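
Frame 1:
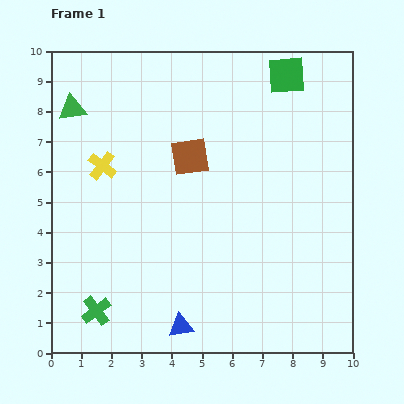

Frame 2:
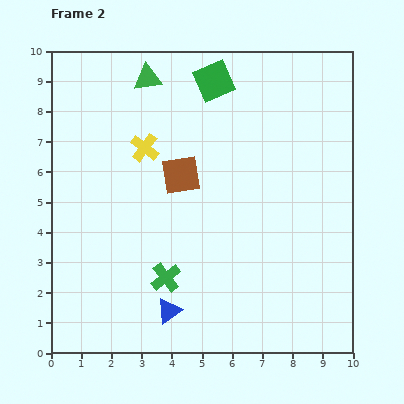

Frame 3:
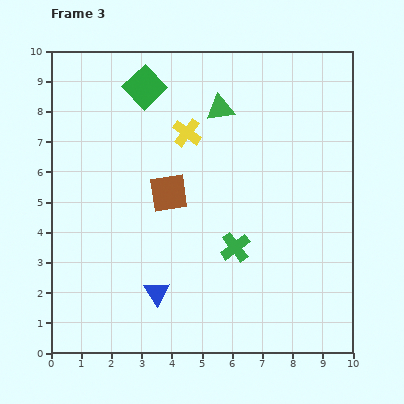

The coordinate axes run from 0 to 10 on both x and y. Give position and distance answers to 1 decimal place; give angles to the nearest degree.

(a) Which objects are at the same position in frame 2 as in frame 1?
none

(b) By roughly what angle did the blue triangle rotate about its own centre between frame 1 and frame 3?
52° counter-clockwise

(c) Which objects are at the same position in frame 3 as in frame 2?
none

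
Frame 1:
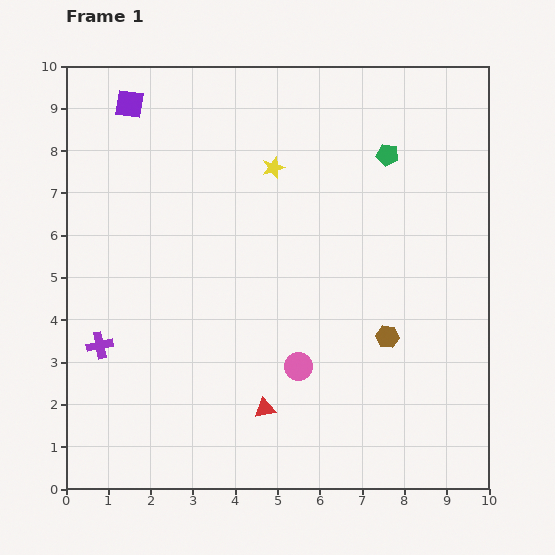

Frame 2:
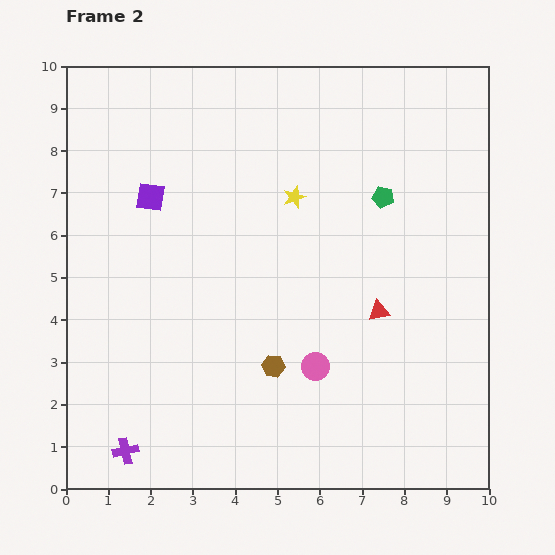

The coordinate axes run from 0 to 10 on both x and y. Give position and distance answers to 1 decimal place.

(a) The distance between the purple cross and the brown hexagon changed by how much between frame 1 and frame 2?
-2.8

Distance in frame 1: 6.8. Distance in frame 2: 4.0.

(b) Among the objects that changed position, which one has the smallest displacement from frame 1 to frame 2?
the pink circle

(moved 0.4)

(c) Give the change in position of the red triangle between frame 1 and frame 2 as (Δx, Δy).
(2.7, 2.3)

The red triangle was at (4.7, 1.9) in frame 1 and (7.4, 4.2) in frame 2.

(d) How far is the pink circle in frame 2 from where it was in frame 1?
0.4

The pink circle moved from (5.5, 2.9) to (5.9, 2.9), a distance of √(0.4² + 0.0²) ≈ 0.4.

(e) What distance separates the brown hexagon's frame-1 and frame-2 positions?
2.8

The brown hexagon moved from (7.6, 3.6) to (4.9, 2.9), a distance of √(2.7² + 0.7²) ≈ 2.8.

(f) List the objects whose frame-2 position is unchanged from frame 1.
none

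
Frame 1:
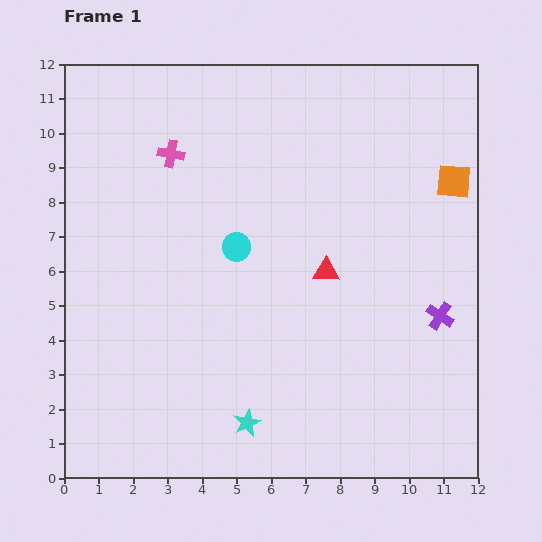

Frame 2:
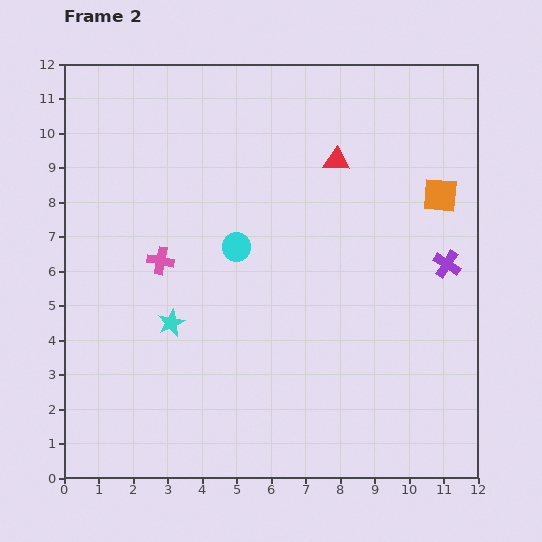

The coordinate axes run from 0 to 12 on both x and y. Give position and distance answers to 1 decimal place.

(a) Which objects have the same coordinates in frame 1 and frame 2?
the cyan circle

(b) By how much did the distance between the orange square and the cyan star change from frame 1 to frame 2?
-0.6

Distance in frame 1: 9.2. Distance in frame 2: 8.6.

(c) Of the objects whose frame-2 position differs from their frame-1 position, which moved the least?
the orange square

(moved 0.6)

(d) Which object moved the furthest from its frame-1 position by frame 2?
the cyan star

(moved 3.6; next 3.2)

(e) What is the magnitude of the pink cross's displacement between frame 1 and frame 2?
3.1

The pink cross moved from (3.1, 9.4) to (2.8, 6.3), a distance of √(0.3² + 3.1²) ≈ 3.1.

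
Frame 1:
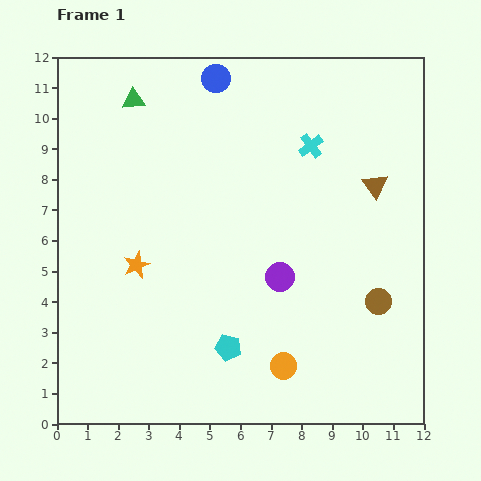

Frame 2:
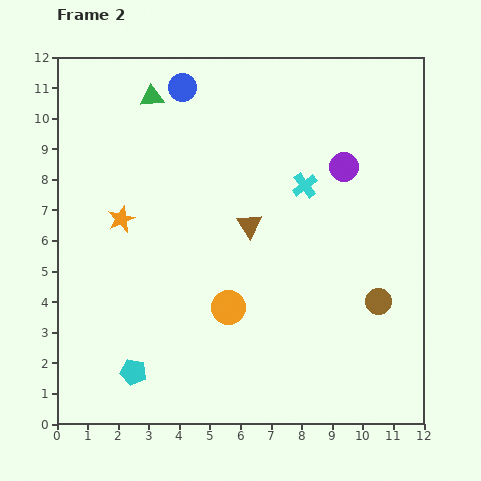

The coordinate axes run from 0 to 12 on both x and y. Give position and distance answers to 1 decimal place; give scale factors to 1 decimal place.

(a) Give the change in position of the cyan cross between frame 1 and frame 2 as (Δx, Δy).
(-0.2, -1.3)

The cyan cross was at (8.3, 9.1) in frame 1 and (8.1, 7.8) in frame 2.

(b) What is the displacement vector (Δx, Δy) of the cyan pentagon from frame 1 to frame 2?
(-3.1, -0.8)

The cyan pentagon was at (5.6, 2.5) in frame 1 and (2.5, 1.7) in frame 2.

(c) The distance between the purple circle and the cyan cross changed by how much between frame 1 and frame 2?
-3.0

Distance in frame 1: 4.4. Distance in frame 2: 1.4.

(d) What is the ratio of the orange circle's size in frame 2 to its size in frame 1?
1.3×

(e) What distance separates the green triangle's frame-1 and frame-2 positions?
0.6

The green triangle moved from (2.5, 10.6) to (3.1, 10.7), a distance of √(0.6² + 0.1²) ≈ 0.6.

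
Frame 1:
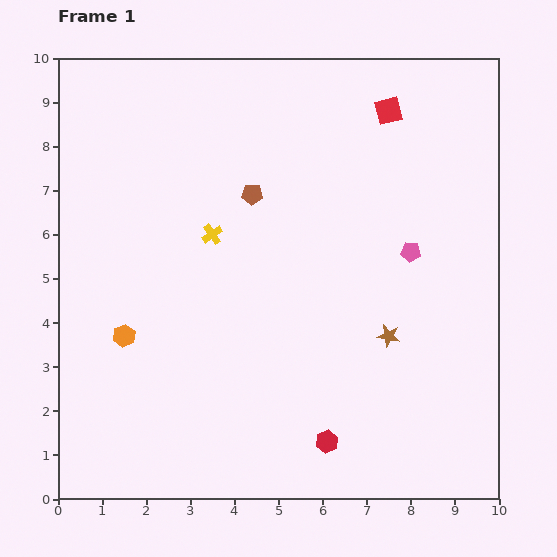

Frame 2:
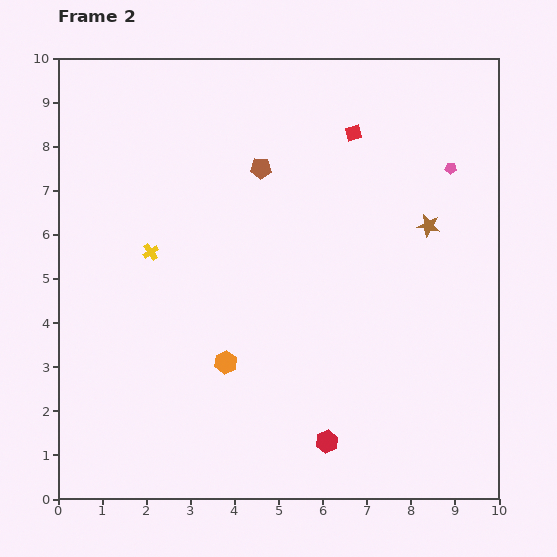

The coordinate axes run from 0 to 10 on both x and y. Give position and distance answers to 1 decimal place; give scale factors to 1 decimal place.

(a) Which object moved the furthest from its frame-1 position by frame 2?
the brown star

(moved 2.7; next 2.4)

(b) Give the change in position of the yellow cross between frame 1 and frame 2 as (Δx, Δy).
(-1.4, -0.4)

The yellow cross was at (3.5, 6.0) in frame 1 and (2.1, 5.6) in frame 2.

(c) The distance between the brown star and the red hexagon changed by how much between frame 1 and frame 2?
+2.6

Distance in frame 1: 2.8. Distance in frame 2: 5.4.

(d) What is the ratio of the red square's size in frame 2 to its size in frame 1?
0.6×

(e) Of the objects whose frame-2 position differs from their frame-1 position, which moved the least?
the brown pentagon

(moved 0.6)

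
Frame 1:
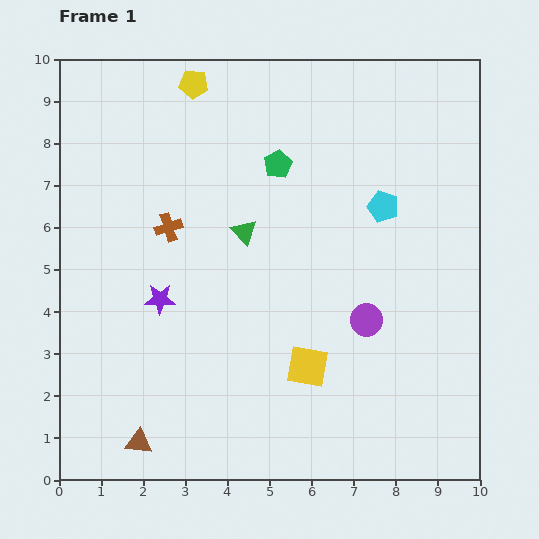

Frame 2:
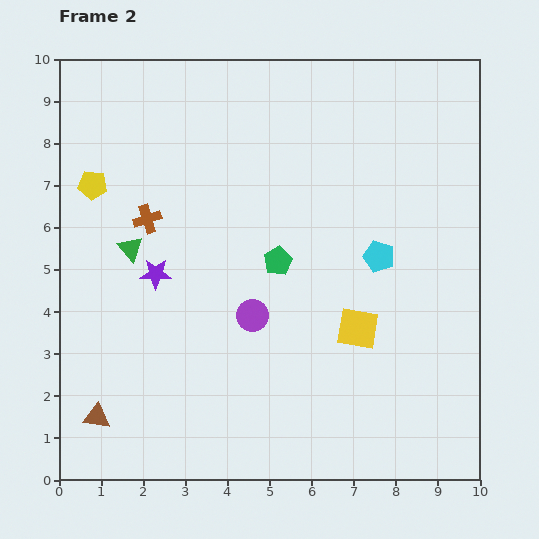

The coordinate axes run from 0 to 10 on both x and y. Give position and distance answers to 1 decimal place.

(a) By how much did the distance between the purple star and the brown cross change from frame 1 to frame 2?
-0.4

Distance in frame 1: 1.7. Distance in frame 2: 1.3.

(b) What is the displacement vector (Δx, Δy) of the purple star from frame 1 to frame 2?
(-0.1, 0.6)

The purple star was at (2.4, 4.3) in frame 1 and (2.3, 4.9) in frame 2.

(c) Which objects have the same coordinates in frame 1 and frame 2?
none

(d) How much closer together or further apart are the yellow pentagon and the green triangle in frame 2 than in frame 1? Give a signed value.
-2.0

Distance in frame 1: 3.7. Distance in frame 2: 1.7.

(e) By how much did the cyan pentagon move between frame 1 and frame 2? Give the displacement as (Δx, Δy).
(-0.1, -1.2)

The cyan pentagon was at (7.7, 6.5) in frame 1 and (7.6, 5.3) in frame 2.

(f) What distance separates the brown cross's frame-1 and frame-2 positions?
0.5

The brown cross moved from (2.6, 6.0) to (2.1, 6.2), a distance of √(0.5² + 0.2²) ≈ 0.5.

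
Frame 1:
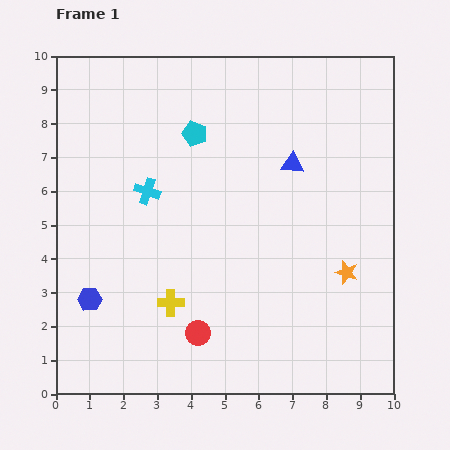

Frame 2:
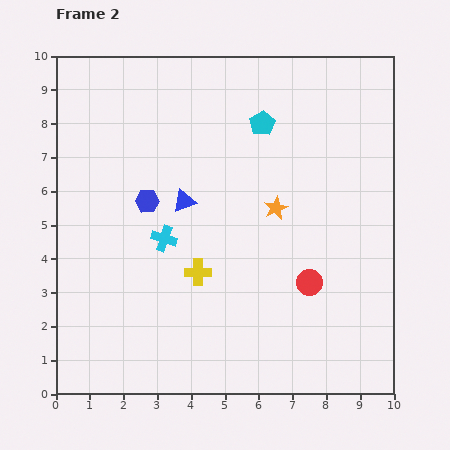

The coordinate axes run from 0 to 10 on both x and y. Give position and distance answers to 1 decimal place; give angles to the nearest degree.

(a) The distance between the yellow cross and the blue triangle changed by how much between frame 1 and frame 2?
-3.4

Distance in frame 1: 5.5. Distance in frame 2: 2.1.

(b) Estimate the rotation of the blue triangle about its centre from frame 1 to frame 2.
26° counter-clockwise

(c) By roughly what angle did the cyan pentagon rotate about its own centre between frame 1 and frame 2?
20° clockwise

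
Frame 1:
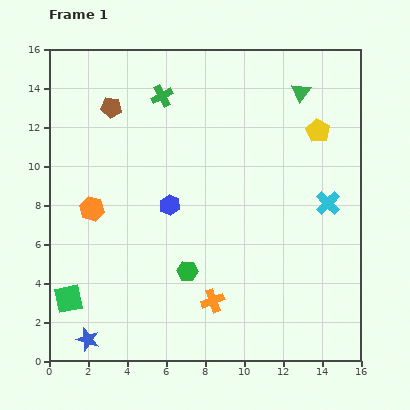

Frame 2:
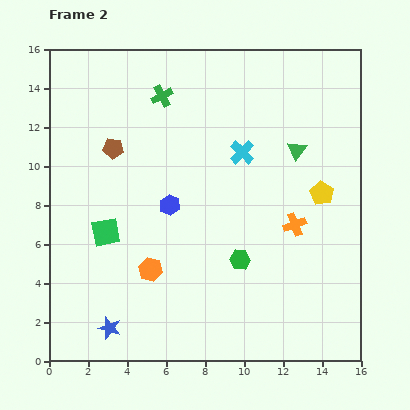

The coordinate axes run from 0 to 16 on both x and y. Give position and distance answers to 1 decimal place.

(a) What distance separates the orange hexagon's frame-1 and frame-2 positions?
4.3

The orange hexagon moved from (2.2, 7.8) to (5.2, 4.7), a distance of √(3.0² + 3.1²) ≈ 4.3.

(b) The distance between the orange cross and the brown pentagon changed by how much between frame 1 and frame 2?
-1.1

Distance in frame 1: 11.2. Distance in frame 2: 10.1.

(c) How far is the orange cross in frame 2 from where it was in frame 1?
5.7

The orange cross moved from (8.4, 3.1) to (12.6, 7.0), a distance of √(4.2² + 3.9²) ≈ 5.7.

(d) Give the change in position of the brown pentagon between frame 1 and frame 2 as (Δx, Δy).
(0.1, -2.1)

The brown pentagon was at (3.2, 13.0) in frame 1 and (3.3, 10.9) in frame 2.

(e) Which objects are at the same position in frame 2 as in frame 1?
the blue hexagon, the green cross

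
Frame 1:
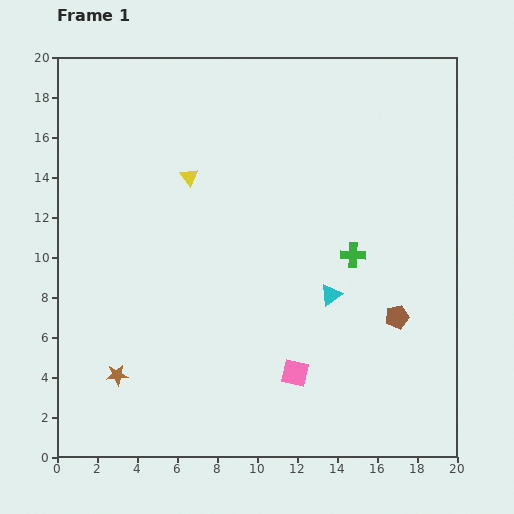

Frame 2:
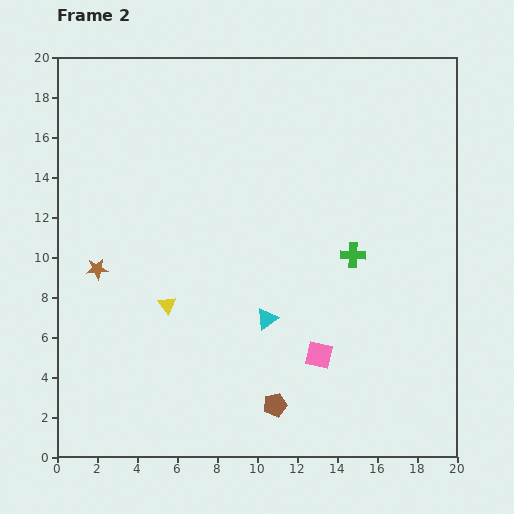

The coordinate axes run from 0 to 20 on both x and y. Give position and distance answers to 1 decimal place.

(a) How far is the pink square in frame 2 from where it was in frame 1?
1.5

The pink square moved from (11.9, 4.2) to (13.1, 5.1), a distance of √(1.2² + 0.9²) ≈ 1.5.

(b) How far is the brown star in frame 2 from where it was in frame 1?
5.4

The brown star moved from (3.0, 4.1) to (2.0, 9.4), a distance of √(1.0² + 5.3²) ≈ 5.4.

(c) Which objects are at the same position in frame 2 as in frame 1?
the green cross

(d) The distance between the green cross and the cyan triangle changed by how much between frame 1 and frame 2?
+3.1

Distance in frame 1: 2.3. Distance in frame 2: 5.4.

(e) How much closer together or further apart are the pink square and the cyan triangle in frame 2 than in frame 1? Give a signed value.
-1.1

Distance in frame 1: 4.3. Distance in frame 2: 3.2.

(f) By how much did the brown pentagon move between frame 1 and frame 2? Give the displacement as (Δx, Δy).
(-6.1, -4.4)

The brown pentagon was at (17.0, 7.0) in frame 1 and (10.9, 2.6) in frame 2.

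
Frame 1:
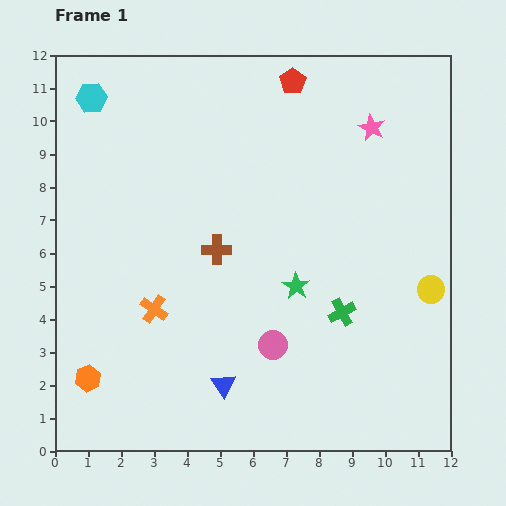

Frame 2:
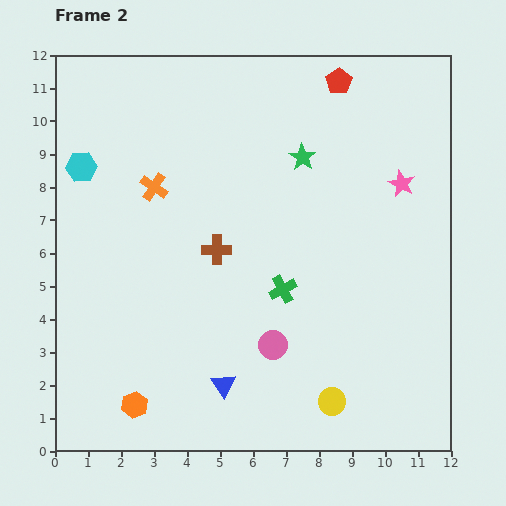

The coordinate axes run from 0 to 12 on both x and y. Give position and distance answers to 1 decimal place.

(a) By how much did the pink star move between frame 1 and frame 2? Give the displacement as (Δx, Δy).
(0.9, -1.7)

The pink star was at (9.6, 9.8) in frame 1 and (10.5, 8.1) in frame 2.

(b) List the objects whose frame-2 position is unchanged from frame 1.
the blue triangle, the brown cross, the pink circle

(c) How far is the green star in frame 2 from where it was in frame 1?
3.9

The green star moved from (7.3, 5.0) to (7.5, 8.9), a distance of √(0.2² + 3.9²) ≈ 3.9.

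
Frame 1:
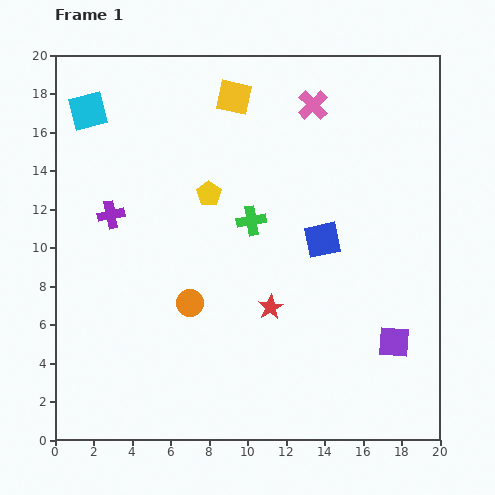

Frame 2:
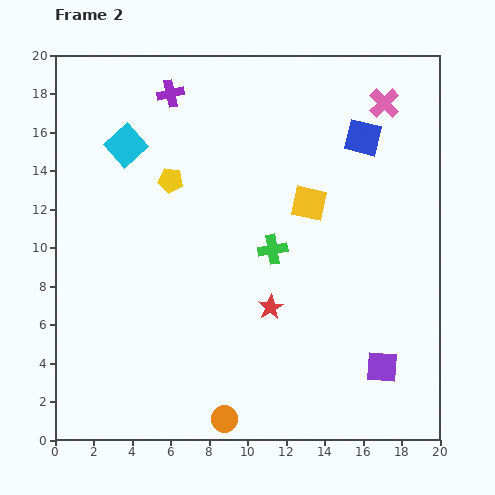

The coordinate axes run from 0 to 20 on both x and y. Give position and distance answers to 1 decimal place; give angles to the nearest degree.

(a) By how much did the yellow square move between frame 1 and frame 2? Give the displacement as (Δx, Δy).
(3.9, -5.5)

The yellow square was at (9.3, 17.8) in frame 1 and (13.2, 12.3) in frame 2.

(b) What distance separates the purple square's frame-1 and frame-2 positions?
1.4

The purple square moved from (17.6, 5.1) to (17.0, 3.8), a distance of √(0.6² + 1.3²) ≈ 1.4.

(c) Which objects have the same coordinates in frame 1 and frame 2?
the red star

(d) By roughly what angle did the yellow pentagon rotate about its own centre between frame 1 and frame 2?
27° counter-clockwise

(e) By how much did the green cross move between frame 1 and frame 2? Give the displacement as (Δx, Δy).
(1.1, -1.5)

The green cross was at (10.2, 11.4) in frame 1 and (11.3, 9.9) in frame 2.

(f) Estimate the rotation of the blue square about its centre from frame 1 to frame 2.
26° clockwise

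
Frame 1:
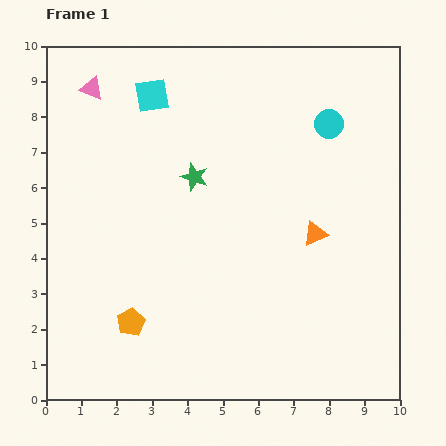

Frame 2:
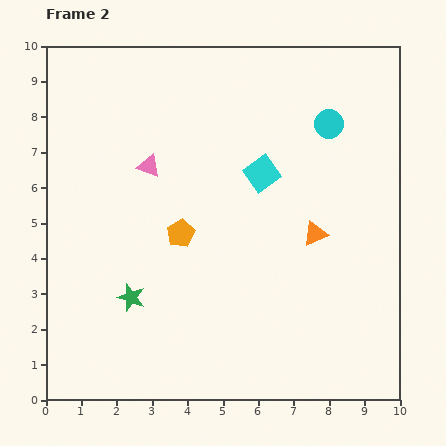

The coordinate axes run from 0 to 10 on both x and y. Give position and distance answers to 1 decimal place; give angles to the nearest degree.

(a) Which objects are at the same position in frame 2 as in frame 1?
the cyan circle, the orange triangle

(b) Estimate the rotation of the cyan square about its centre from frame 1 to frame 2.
26° counter-clockwise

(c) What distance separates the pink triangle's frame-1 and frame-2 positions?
2.7

The pink triangle moved from (1.3, 8.8) to (2.9, 6.6), a distance of √(1.6² + 2.2²) ≈ 2.7.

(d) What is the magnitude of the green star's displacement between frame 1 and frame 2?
3.8

The green star moved from (4.2, 6.3) to (2.4, 2.9), a distance of √(1.8² + 3.4²) ≈ 3.8.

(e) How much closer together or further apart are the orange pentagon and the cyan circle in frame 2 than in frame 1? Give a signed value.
-2.7

Distance in frame 1: 7.9. Distance in frame 2: 5.2.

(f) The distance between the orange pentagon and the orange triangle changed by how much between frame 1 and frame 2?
-2.0

Distance in frame 1: 5.8. Distance in frame 2: 3.8.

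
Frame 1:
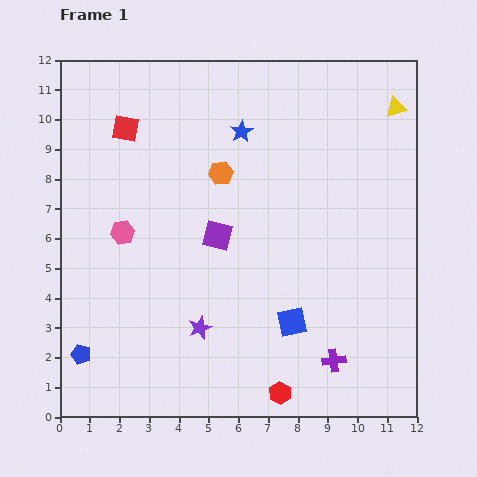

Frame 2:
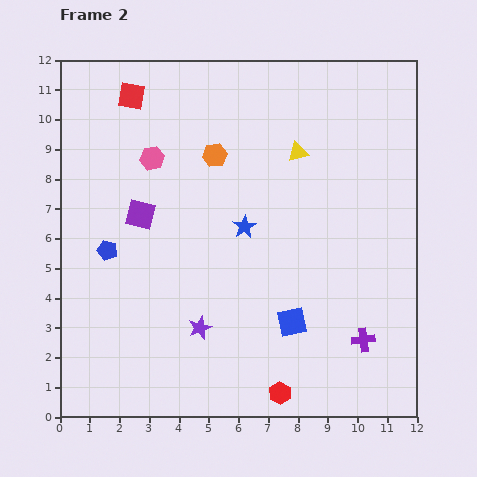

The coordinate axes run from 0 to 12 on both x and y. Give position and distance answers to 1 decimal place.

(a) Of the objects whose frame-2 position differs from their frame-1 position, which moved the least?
the orange hexagon

(moved 0.6)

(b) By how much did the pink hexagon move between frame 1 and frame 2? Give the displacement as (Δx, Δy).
(1.0, 2.5)

The pink hexagon was at (2.1, 6.2) in frame 1 and (3.1, 8.7) in frame 2.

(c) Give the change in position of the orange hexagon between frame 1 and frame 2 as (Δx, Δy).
(-0.2, 0.6)

The orange hexagon was at (5.4, 8.2) in frame 1 and (5.2, 8.8) in frame 2.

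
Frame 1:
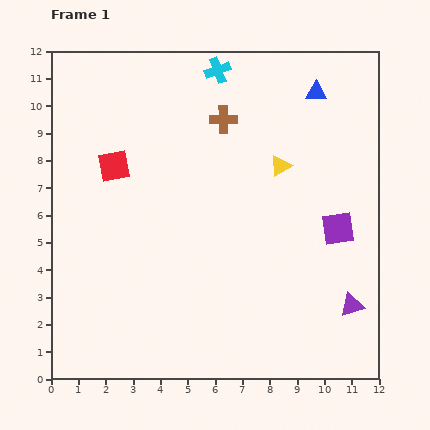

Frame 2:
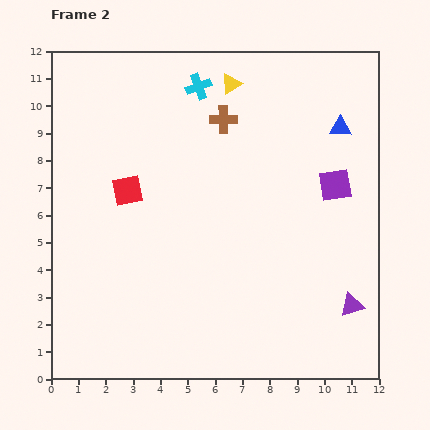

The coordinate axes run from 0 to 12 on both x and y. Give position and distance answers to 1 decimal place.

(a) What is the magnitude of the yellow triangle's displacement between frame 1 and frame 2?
3.5

The yellow triangle moved from (8.4, 7.8) to (6.6, 10.8), a distance of √(1.8² + 3.0²) ≈ 3.5.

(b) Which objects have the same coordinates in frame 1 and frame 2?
the brown cross, the purple triangle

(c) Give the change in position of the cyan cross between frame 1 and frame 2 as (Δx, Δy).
(-0.7, -0.6)

The cyan cross was at (6.1, 11.3) in frame 1 and (5.4, 10.7) in frame 2.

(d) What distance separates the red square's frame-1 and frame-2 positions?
1.0

The red square moved from (2.3, 7.8) to (2.8, 6.9), a distance of √(0.5² + 0.9²) ≈ 1.0.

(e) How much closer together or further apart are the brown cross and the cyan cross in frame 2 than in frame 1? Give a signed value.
-0.3

Distance in frame 1: 1.8. Distance in frame 2: 1.5.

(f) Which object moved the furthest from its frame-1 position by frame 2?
the yellow triangle

(moved 3.5; next 1.6)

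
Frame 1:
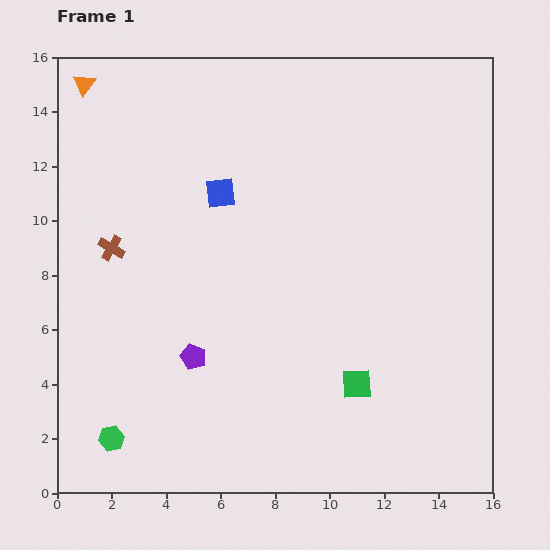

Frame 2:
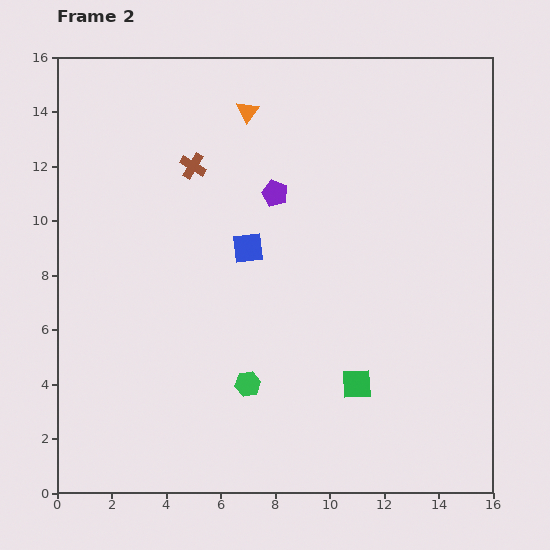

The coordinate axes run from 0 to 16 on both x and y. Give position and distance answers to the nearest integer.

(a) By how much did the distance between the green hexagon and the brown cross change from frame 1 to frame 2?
+1

Distance in frame 1: 7. Distance in frame 2: 8.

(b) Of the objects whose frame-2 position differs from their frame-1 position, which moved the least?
the blue square

(moved 2)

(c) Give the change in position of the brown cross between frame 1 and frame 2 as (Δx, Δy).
(3, 3)

The brown cross was at (2, 9) in frame 1 and (5, 12) in frame 2.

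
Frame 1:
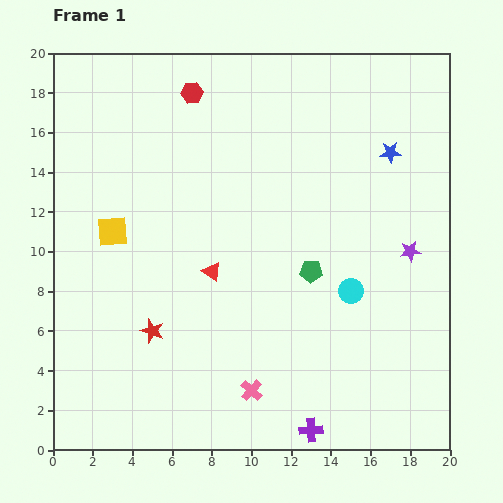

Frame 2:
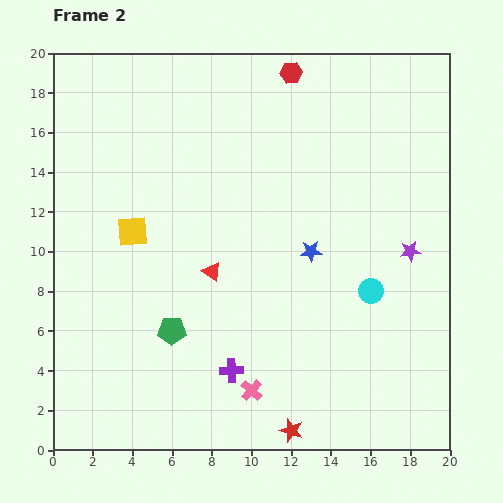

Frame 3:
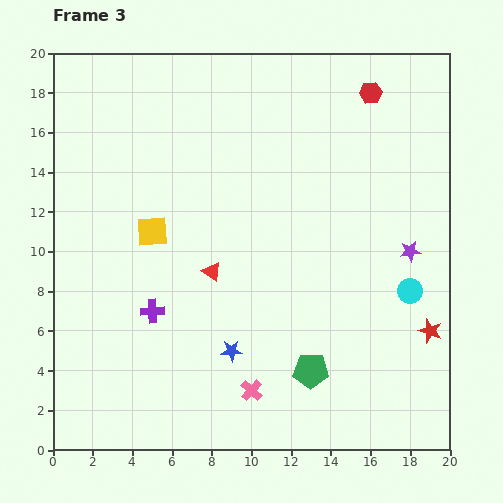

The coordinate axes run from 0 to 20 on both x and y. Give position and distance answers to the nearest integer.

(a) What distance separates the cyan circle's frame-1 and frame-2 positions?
1

The cyan circle moved from (15, 8) to (16, 8), a distance of √(1² + 0²) ≈ 1.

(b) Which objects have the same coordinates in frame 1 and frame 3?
the red triangle, the purple star, the pink cross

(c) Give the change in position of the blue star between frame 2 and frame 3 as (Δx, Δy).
(-4, -5)

The blue star was at (13, 10) in frame 2 and (9, 5) in frame 3.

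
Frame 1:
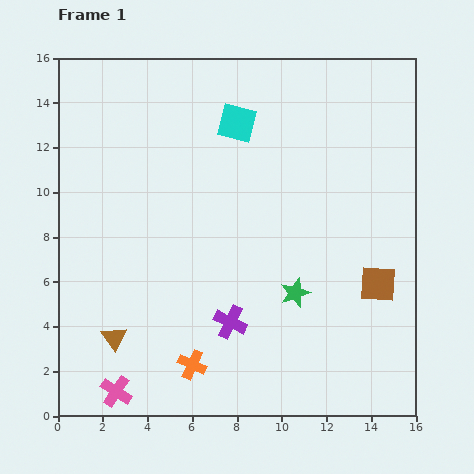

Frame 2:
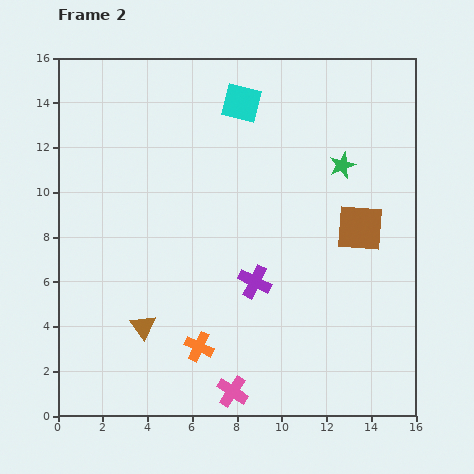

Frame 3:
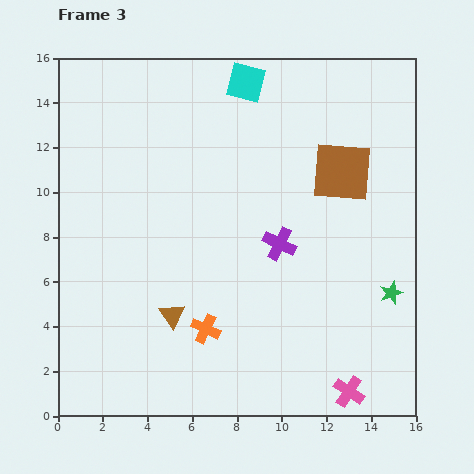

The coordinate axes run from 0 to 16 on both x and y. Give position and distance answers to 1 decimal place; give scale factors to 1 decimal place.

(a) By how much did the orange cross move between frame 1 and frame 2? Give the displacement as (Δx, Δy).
(0.3, 0.8)

The orange cross was at (6.0, 2.3) in frame 1 and (6.3, 3.1) in frame 2.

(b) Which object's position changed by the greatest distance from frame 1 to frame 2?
the green star

(moved 6.1; next 5.2)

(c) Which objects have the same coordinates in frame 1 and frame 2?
none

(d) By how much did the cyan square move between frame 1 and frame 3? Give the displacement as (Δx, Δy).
(0.4, 1.8)

The cyan square was at (8.0, 13.1) in frame 1 and (8.4, 14.9) in frame 3.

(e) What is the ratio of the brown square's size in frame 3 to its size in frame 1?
1.6×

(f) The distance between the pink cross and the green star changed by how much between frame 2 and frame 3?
-6.4

Distance in frame 2: 11.2. Distance in frame 3: 4.8.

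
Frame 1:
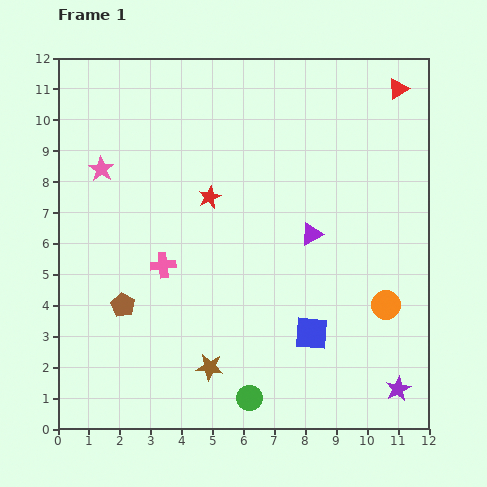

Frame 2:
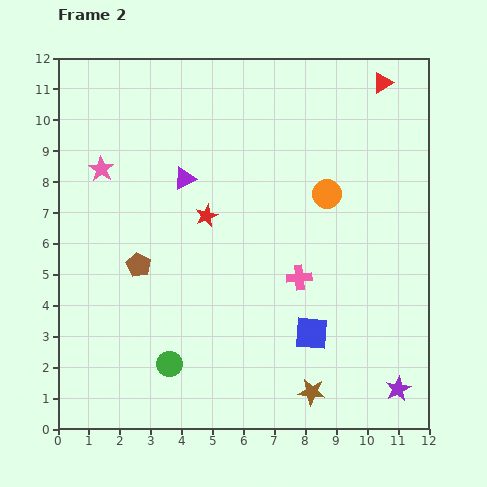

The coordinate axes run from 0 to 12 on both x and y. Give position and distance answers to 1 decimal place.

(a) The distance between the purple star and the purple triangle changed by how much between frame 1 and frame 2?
+4.0

Distance in frame 1: 5.7. Distance in frame 2: 9.7.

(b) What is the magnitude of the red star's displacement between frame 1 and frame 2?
0.6

The red star moved from (4.9, 7.5) to (4.8, 6.9), a distance of √(0.1² + 0.6²) ≈ 0.6.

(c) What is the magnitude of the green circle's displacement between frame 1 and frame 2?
2.8

The green circle moved from (6.2, 1.0) to (3.6, 2.1), a distance of √(2.6² + 1.1²) ≈ 2.8.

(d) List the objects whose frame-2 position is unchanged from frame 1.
the blue square, the pink star, the purple star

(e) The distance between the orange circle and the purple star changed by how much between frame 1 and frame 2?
+4.0

Distance in frame 1: 2.7. Distance in frame 2: 6.7.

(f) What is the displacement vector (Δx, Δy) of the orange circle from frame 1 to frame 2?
(-1.9, 3.6)

The orange circle was at (10.6, 4.0) in frame 1 and (8.7, 7.6) in frame 2.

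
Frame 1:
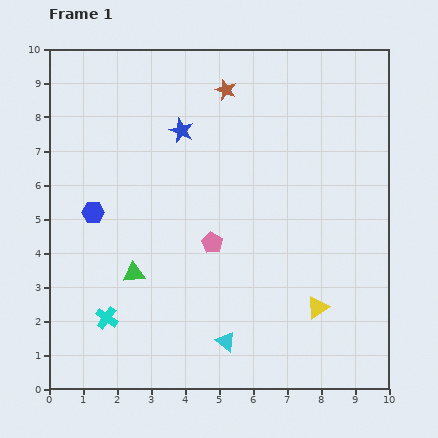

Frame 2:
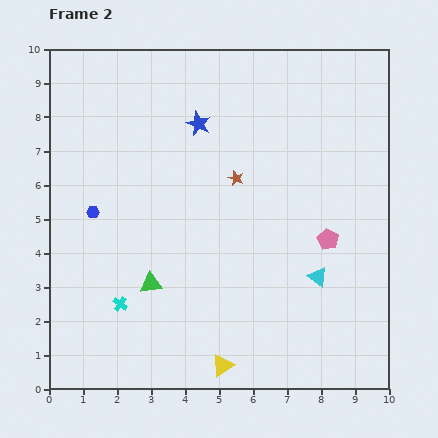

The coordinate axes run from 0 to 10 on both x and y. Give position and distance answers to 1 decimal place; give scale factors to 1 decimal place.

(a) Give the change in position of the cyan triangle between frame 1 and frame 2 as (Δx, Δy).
(2.7, 1.9)

The cyan triangle was at (5.2, 1.4) in frame 1 and (7.9, 3.3) in frame 2.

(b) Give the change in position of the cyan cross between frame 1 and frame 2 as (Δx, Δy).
(0.4, 0.4)

The cyan cross was at (1.7, 2.1) in frame 1 and (2.1, 2.5) in frame 2.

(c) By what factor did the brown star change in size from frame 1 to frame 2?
0.7×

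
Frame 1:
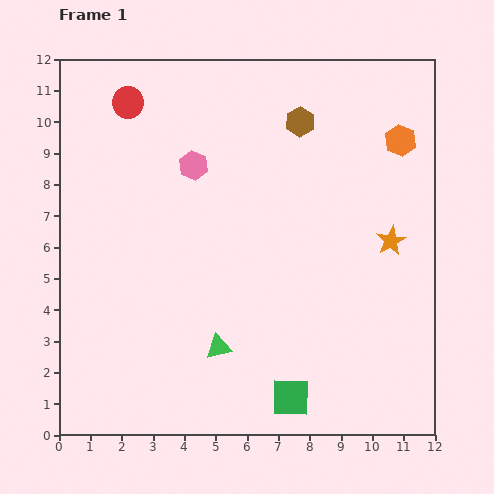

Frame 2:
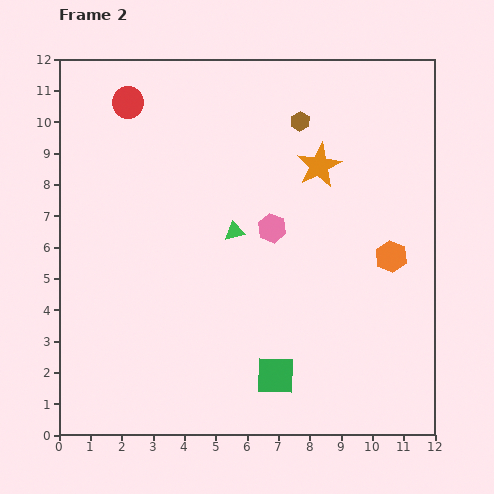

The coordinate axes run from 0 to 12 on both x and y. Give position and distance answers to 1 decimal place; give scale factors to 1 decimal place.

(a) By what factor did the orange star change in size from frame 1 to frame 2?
1.5×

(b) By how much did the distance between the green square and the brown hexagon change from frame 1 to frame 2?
-0.7

Distance in frame 1: 8.8. Distance in frame 2: 8.1.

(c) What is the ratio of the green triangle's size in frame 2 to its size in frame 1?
0.8×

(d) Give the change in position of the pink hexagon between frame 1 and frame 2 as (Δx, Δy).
(2.5, -2.0)

The pink hexagon was at (4.3, 8.6) in frame 1 and (6.8, 6.6) in frame 2.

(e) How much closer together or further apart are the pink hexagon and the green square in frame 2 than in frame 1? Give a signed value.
-3.3

Distance in frame 1: 8.0. Distance in frame 2: 4.7.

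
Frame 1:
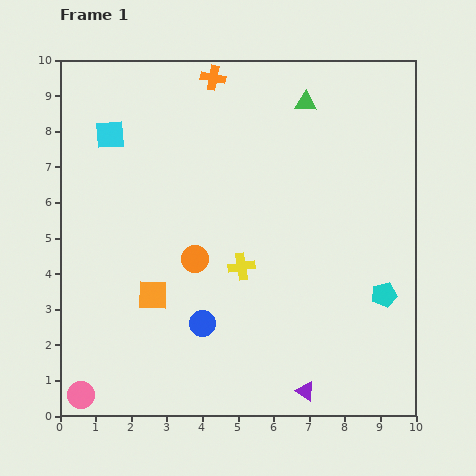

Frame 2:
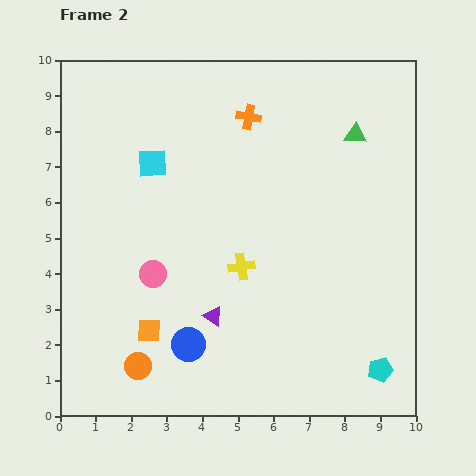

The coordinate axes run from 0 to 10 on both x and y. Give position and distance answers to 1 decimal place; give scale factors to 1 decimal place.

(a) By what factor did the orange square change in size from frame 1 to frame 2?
0.8×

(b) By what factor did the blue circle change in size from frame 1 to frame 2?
1.3×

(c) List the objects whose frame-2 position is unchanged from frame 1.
the yellow cross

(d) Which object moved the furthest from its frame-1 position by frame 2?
the pink circle

(moved 3.9; next 3.4)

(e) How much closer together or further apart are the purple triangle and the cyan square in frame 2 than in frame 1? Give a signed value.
-4.5

Distance in frame 1: 9.1. Distance in frame 2: 4.6.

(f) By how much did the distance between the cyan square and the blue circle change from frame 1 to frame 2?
-0.7

Distance in frame 1: 5.9. Distance in frame 2: 5.2.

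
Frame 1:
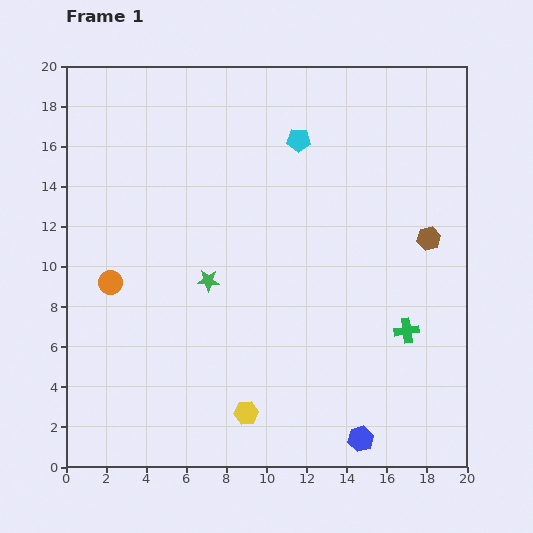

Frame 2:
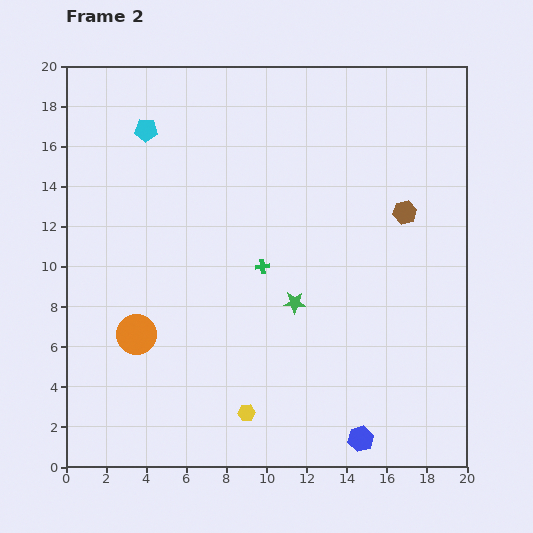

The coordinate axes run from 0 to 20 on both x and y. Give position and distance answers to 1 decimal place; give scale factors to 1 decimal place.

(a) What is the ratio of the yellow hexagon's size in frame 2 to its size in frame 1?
0.7×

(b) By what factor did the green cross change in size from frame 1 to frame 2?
0.6×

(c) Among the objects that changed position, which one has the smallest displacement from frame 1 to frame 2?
the brown hexagon

(moved 1.8)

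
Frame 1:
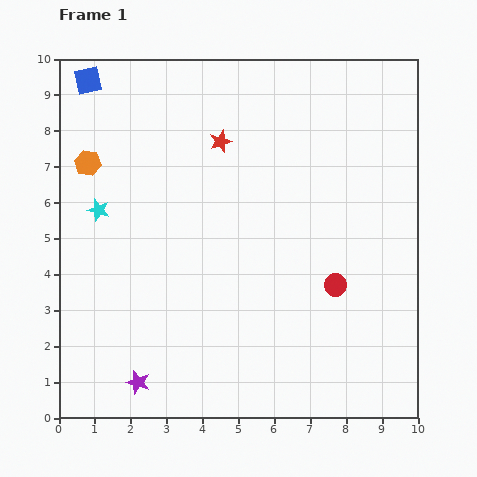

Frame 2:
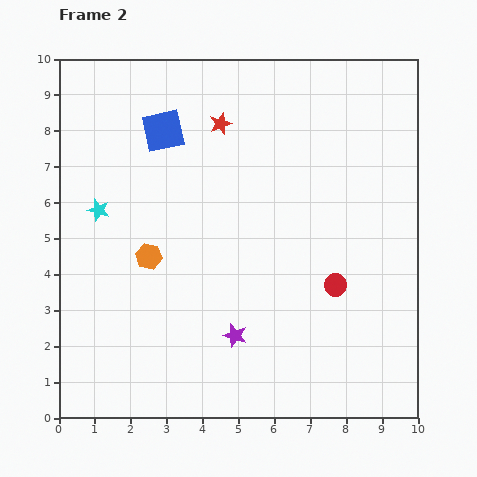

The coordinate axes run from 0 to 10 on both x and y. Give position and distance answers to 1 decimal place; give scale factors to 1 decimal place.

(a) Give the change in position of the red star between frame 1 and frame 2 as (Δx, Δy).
(0.0, 0.5)

The red star was at (4.5, 7.7) in frame 1 and (4.5, 8.2) in frame 2.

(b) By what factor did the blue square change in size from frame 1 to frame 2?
1.5×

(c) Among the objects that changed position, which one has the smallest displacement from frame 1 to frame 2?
the red star

(moved 0.5)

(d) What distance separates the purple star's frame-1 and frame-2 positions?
3.0

The purple star moved from (2.2, 1.0) to (4.9, 2.3), a distance of √(2.7² + 1.3²) ≈ 3.0.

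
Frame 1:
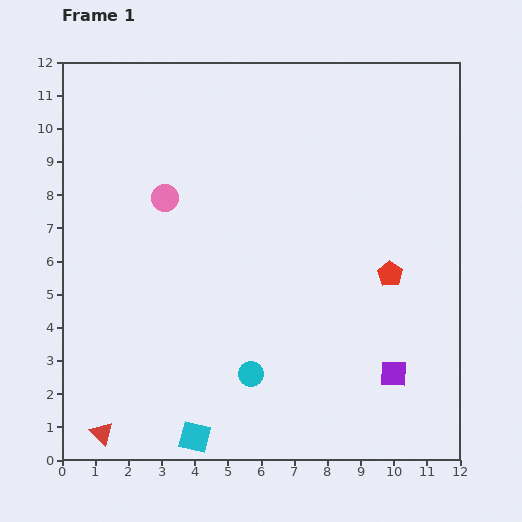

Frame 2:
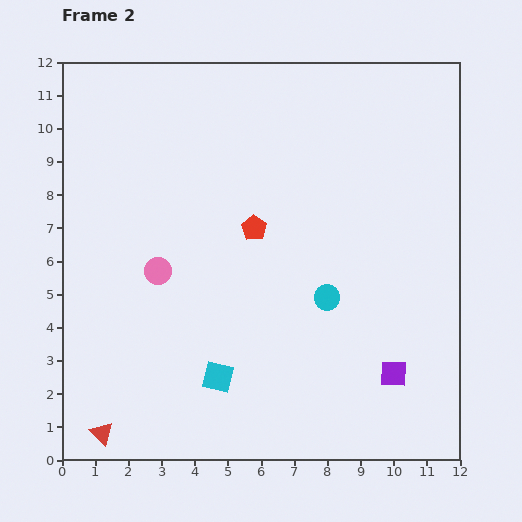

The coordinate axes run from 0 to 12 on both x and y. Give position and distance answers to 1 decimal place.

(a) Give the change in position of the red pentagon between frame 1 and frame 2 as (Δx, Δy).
(-4.1, 1.4)

The red pentagon was at (9.9, 5.6) in frame 1 and (5.8, 7.0) in frame 2.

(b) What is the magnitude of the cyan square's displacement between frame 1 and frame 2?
1.9

The cyan square moved from (4.0, 0.7) to (4.7, 2.5), a distance of √(0.7² + 1.8²) ≈ 1.9.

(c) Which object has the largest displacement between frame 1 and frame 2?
the red pentagon

(moved 4.3; next 3.3)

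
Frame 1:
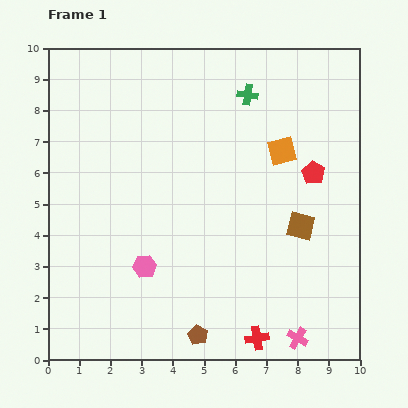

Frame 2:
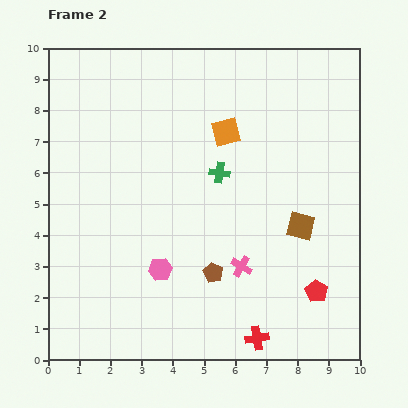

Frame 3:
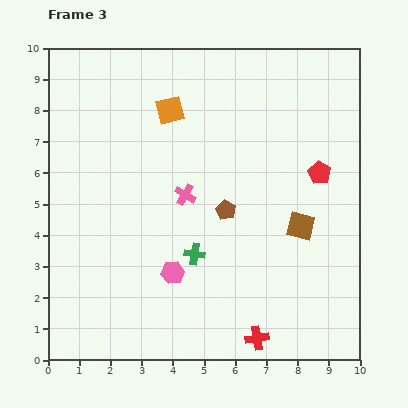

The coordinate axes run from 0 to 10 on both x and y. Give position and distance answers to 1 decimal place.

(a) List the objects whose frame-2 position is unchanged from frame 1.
the brown square, the red cross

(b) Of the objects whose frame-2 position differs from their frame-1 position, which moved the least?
the pink hexagon

(moved 0.5)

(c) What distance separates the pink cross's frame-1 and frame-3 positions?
5.8

The pink cross moved from (8.0, 0.7) to (4.4, 5.3), a distance of √(3.6² + 4.6²) ≈ 5.8.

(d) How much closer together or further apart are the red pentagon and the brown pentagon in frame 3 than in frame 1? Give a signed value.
-3.2

Distance in frame 1: 6.4. Distance in frame 3: 3.2.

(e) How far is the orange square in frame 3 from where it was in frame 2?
1.9

The orange square moved from (5.7, 7.3) to (3.9, 8.0), a distance of √(1.8² + 0.7²) ≈ 1.9.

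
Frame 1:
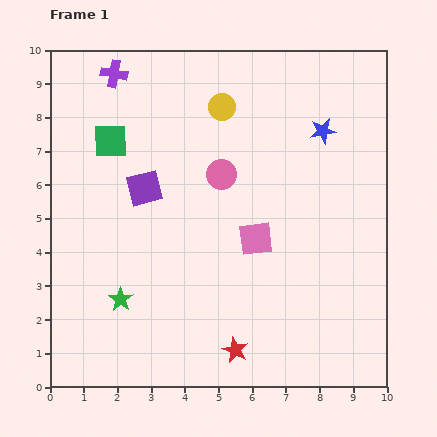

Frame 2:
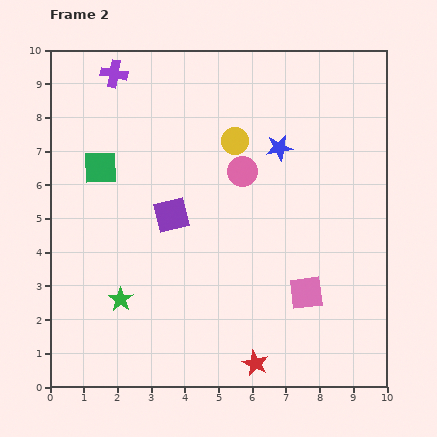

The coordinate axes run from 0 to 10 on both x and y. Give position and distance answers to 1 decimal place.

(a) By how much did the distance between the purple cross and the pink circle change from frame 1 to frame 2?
+0.4

Distance in frame 1: 4.4. Distance in frame 2: 4.8.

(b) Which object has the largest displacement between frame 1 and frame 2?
the pink square

(moved 2.2; next 1.4)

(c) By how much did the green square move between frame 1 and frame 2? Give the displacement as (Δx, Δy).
(-0.3, -0.8)

The green square was at (1.8, 7.3) in frame 1 and (1.5, 6.5) in frame 2.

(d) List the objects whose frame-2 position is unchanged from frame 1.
the purple cross, the green star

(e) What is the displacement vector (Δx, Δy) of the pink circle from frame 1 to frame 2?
(0.6, 0.1)

The pink circle was at (5.1, 6.3) in frame 1 and (5.7, 6.4) in frame 2.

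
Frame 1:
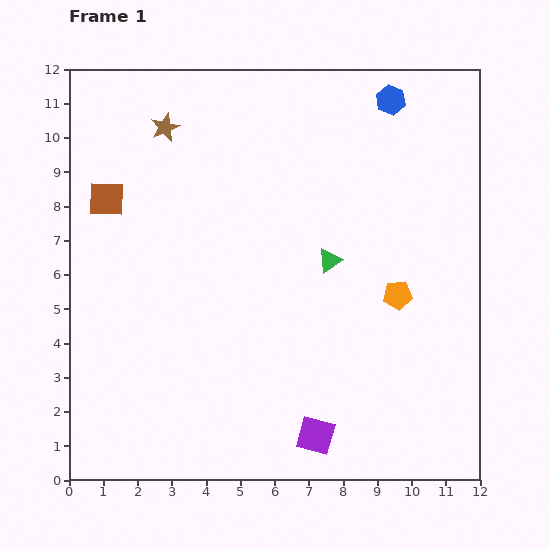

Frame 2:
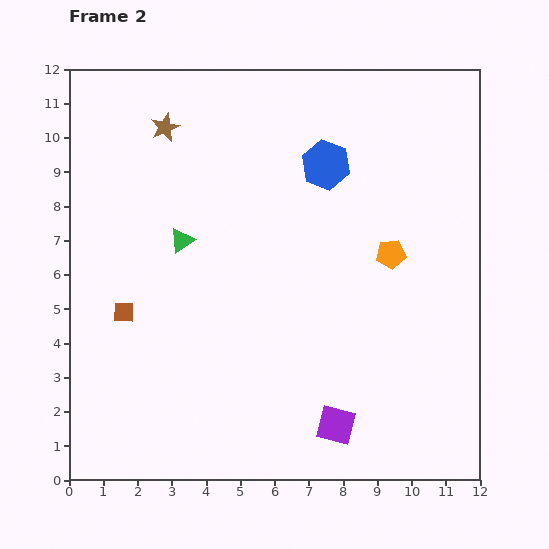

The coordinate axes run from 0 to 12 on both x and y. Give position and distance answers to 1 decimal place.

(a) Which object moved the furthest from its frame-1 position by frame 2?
the green triangle

(moved 4.3; next 3.3)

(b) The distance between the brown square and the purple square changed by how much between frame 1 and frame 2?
-2.2

Distance in frame 1: 9.2. Distance in frame 2: 7.0.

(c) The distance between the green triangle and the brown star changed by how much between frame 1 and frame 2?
-2.9

Distance in frame 1: 6.2. Distance in frame 2: 3.3.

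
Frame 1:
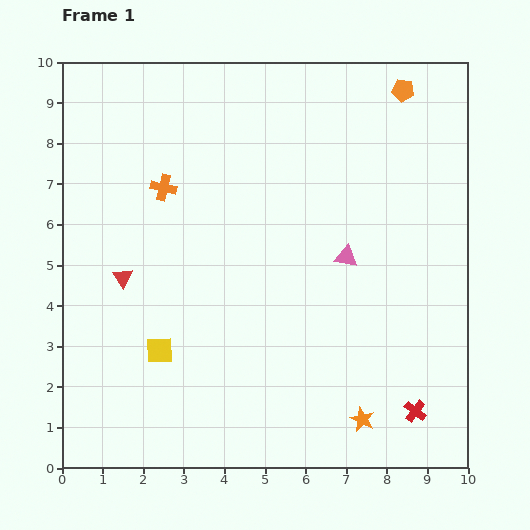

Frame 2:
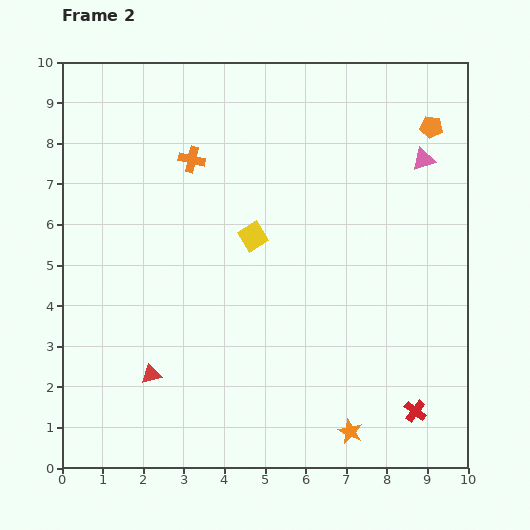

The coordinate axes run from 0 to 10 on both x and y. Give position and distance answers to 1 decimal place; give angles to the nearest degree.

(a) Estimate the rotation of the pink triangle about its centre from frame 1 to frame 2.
28° counter-clockwise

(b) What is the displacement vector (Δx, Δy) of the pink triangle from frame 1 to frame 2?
(1.9, 2.4)

The pink triangle was at (7.0, 5.2) in frame 1 and (8.9, 7.6) in frame 2.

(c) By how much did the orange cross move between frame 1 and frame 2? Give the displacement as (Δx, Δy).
(0.7, 0.7)

The orange cross was at (2.5, 6.9) in frame 1 and (3.2, 7.6) in frame 2.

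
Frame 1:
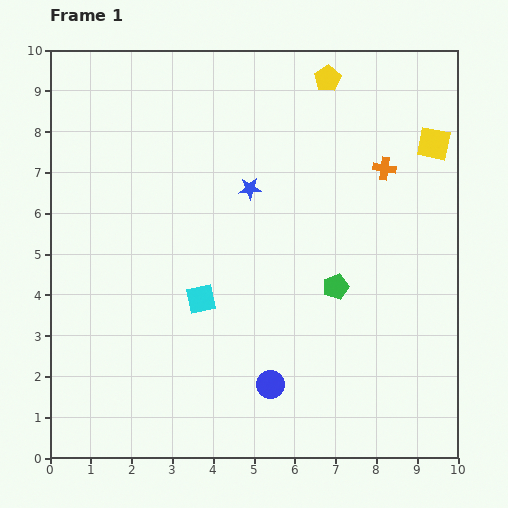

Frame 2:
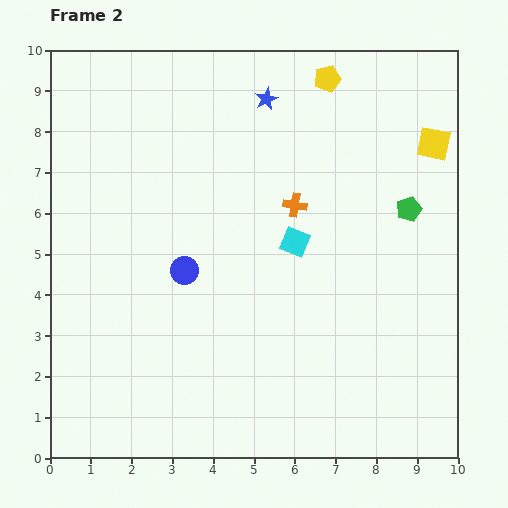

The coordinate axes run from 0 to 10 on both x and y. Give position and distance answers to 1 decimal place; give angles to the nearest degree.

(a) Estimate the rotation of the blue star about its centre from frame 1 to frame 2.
24° counter-clockwise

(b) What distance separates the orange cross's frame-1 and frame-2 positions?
2.4

The orange cross moved from (8.2, 7.1) to (6.0, 6.2), a distance of √(2.2² + 0.9²) ≈ 2.4.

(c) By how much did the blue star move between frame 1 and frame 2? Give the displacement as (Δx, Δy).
(0.4, 2.2)

The blue star was at (4.9, 6.6) in frame 1 and (5.3, 8.8) in frame 2.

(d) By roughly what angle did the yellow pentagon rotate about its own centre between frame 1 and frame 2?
17° clockwise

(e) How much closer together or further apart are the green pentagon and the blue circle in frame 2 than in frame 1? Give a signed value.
+2.8

Distance in frame 1: 2.9. Distance in frame 2: 5.7.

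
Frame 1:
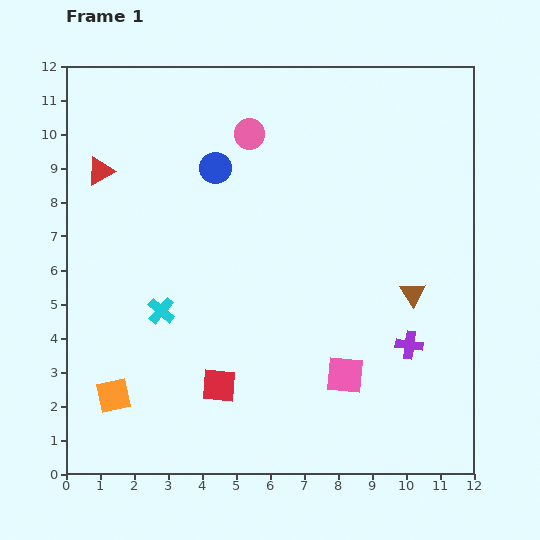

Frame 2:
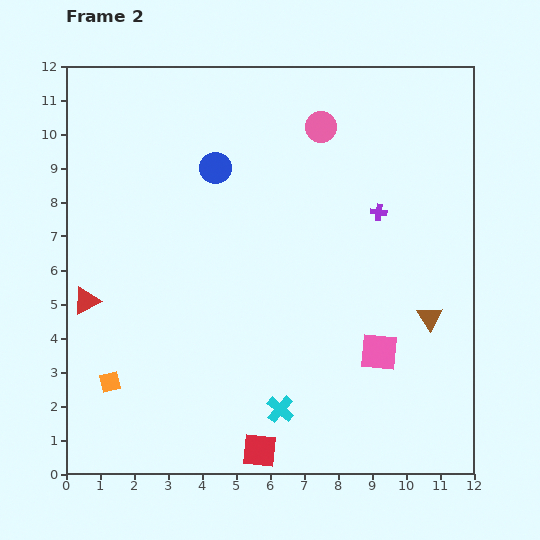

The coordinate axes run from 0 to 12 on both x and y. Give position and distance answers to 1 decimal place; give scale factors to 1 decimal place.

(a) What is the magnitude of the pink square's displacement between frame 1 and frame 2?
1.2

The pink square moved from (8.2, 2.9) to (9.2, 3.6), a distance of √(1.0² + 0.7²) ≈ 1.2.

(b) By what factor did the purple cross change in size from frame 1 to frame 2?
0.6×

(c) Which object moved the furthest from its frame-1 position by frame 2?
the cyan cross

(moved 4.5; next 4.0)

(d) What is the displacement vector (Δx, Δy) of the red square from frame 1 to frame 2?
(1.2, -1.9)

The red square was at (4.5, 2.6) in frame 1 and (5.7, 0.7) in frame 2.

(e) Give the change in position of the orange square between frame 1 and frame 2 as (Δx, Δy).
(-0.1, 0.4)

The orange square was at (1.4, 2.3) in frame 1 and (1.3, 2.7) in frame 2.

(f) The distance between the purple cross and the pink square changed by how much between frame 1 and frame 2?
+2.0

Distance in frame 1: 2.1. Distance in frame 2: 4.1.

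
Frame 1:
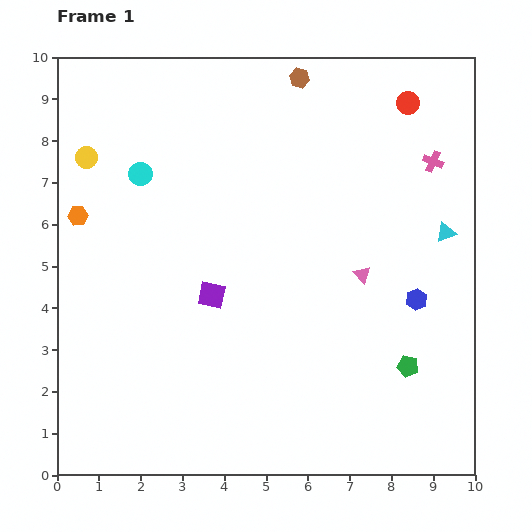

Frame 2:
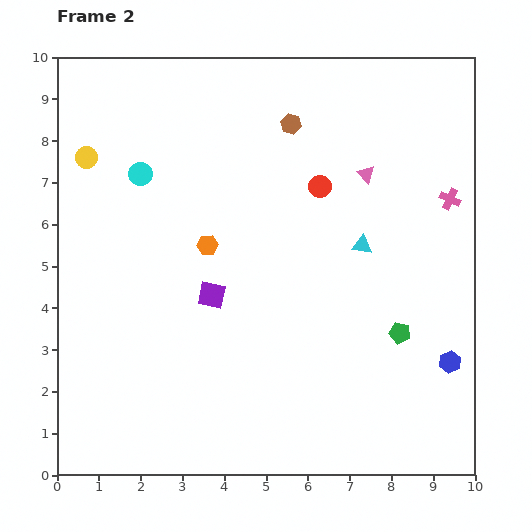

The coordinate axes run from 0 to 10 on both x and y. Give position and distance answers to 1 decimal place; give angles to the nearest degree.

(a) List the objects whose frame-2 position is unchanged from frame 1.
the cyan circle, the yellow circle, the purple square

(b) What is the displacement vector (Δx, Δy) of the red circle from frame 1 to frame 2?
(-2.1, -2.0)

The red circle was at (8.4, 8.9) in frame 1 and (6.3, 6.9) in frame 2.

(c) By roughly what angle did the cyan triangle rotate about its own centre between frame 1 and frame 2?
30° clockwise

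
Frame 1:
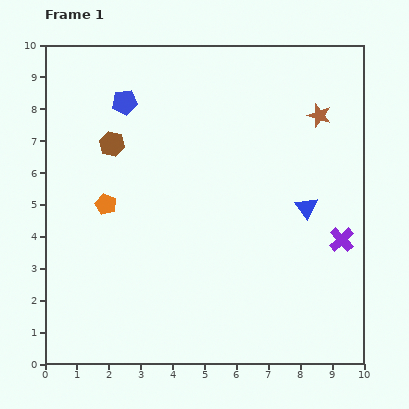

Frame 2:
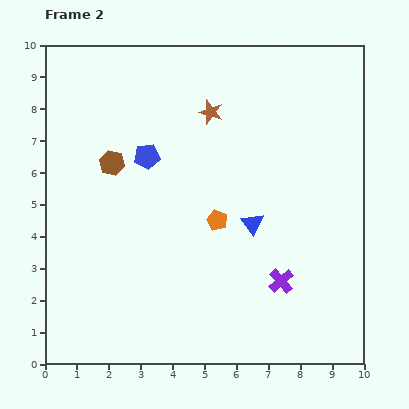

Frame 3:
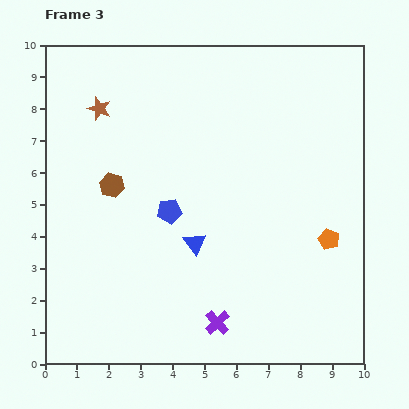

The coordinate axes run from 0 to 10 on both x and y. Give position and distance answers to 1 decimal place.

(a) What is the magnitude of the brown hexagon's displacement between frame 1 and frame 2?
0.6

The brown hexagon moved from (2.1, 6.9) to (2.1, 6.3), a distance of √(0.0² + 0.6²) ≈ 0.6.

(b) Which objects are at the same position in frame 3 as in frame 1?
none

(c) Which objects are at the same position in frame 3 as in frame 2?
none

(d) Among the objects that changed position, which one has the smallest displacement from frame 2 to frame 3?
the brown hexagon

(moved 0.7)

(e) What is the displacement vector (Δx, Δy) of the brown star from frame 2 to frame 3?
(-3.5, 0.1)

The brown star was at (5.2, 7.9) in frame 2 and (1.7, 8.0) in frame 3.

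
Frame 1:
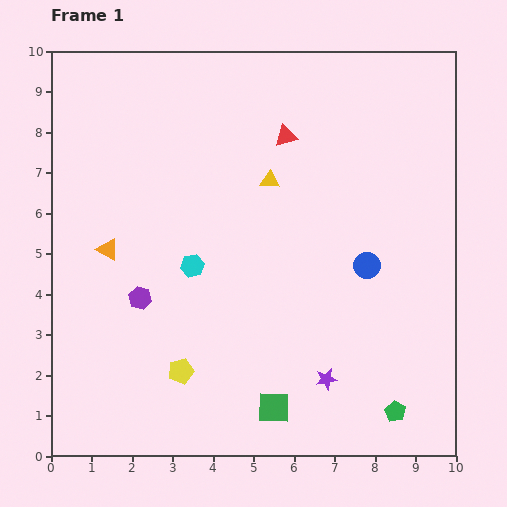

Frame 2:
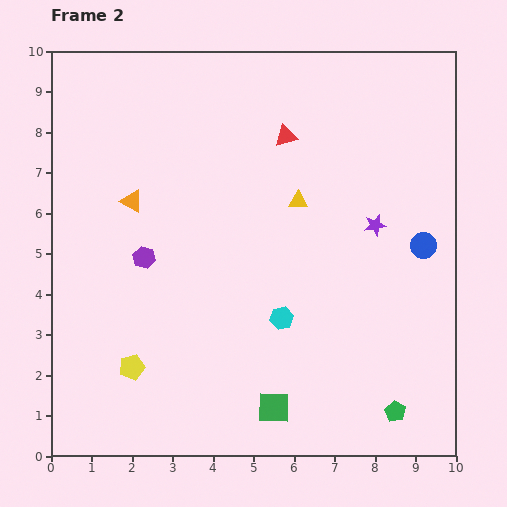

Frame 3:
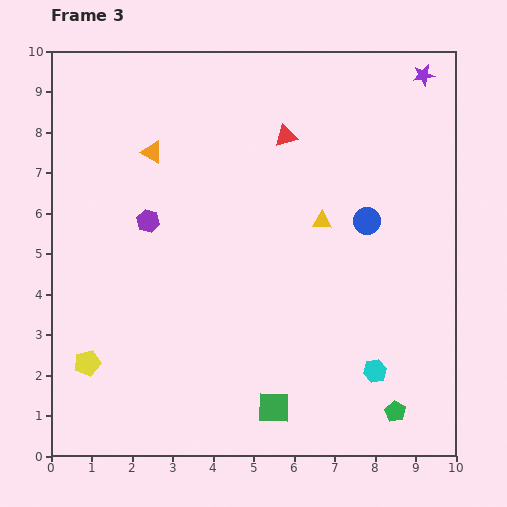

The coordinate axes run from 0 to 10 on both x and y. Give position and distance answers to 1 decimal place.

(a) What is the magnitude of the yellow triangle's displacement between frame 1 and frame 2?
0.9

The yellow triangle moved from (5.4, 6.8) to (6.1, 6.3), a distance of √(0.7² + 0.5²) ≈ 0.9.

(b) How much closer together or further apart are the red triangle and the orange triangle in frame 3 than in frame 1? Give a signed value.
-1.9

Distance in frame 1: 5.2. Distance in frame 3: 3.3.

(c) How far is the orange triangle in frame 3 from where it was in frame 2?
1.3

The orange triangle moved from (2.0, 6.3) to (2.5, 7.5), a distance of √(0.5² + 1.2²) ≈ 1.3.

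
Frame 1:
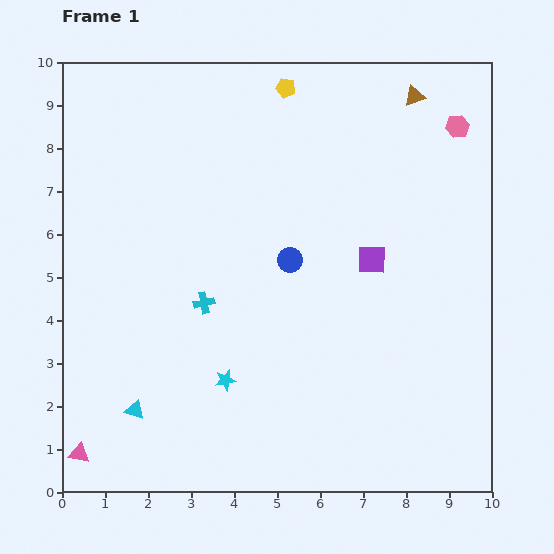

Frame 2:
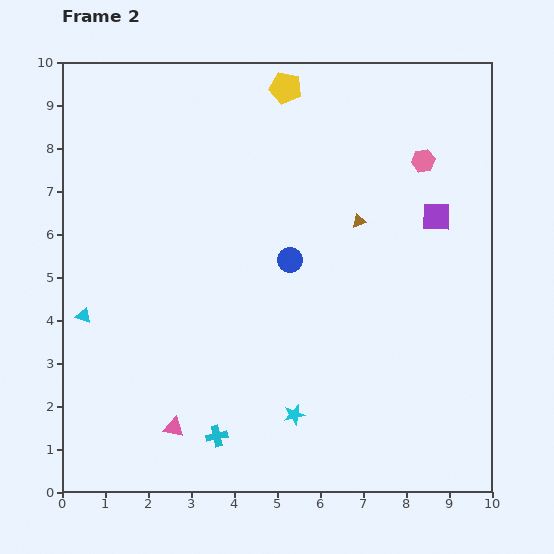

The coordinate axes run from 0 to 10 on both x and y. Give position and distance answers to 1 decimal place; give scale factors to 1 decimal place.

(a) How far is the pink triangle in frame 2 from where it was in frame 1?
2.3

The pink triangle moved from (0.4, 0.9) to (2.6, 1.5), a distance of √(2.2² + 0.6²) ≈ 2.3.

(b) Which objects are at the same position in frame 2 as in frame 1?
the blue circle, the yellow pentagon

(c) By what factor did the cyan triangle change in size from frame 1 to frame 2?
0.8×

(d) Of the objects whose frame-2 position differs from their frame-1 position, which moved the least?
the pink hexagon

(moved 1.1)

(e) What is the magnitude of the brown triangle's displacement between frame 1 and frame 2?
3.2

The brown triangle moved from (8.2, 9.2) to (6.9, 6.3), a distance of √(1.3² + 2.9²) ≈ 3.2.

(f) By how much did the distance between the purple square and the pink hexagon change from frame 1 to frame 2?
-2.4

Distance in frame 1: 3.7. Distance in frame 2: 1.3.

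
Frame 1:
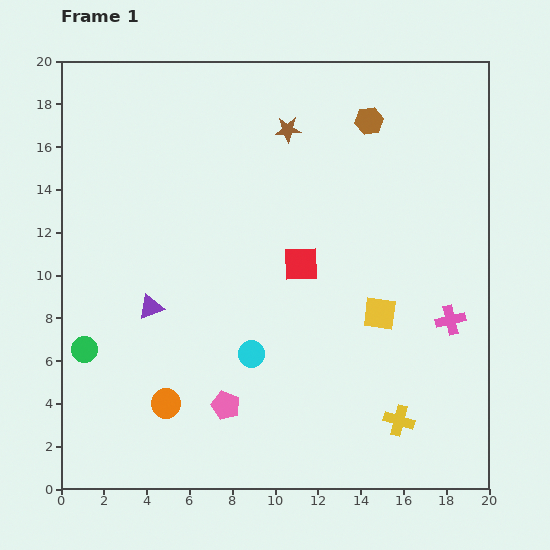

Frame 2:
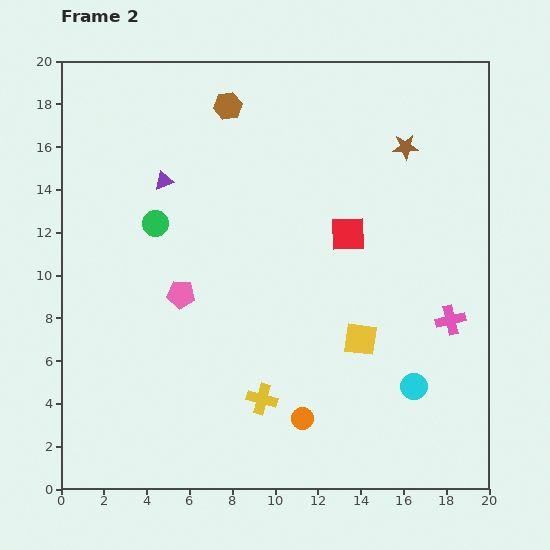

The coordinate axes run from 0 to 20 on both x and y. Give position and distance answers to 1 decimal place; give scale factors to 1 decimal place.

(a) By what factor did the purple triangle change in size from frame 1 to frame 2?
0.7×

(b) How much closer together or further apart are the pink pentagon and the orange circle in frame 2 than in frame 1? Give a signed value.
+5.3

Distance in frame 1: 2.8. Distance in frame 2: 8.1.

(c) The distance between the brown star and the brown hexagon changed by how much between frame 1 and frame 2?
+4.7

Distance in frame 1: 3.8. Distance in frame 2: 8.5.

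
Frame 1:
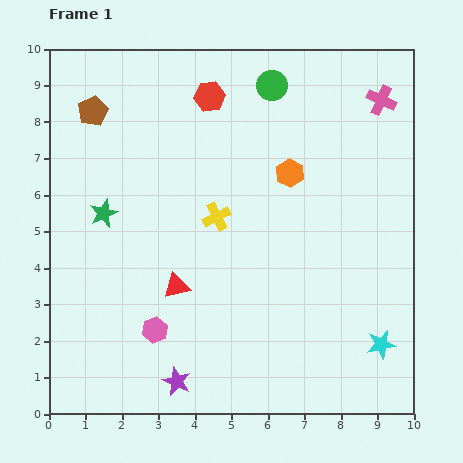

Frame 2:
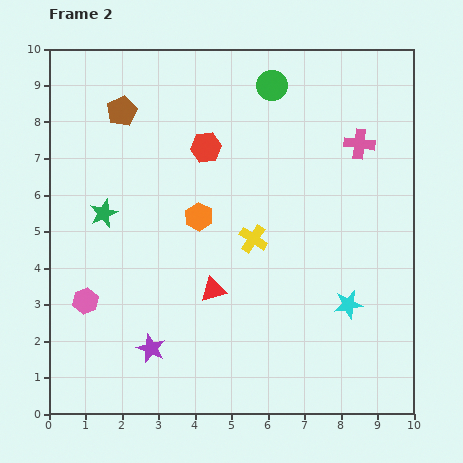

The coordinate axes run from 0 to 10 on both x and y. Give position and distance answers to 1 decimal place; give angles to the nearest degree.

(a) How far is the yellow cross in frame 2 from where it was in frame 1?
1.2

The yellow cross moved from (4.6, 5.4) to (5.6, 4.8), a distance of √(1.0² + 0.6²) ≈ 1.2.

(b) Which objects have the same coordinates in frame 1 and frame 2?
the green circle, the green star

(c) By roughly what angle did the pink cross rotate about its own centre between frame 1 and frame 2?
19° counter-clockwise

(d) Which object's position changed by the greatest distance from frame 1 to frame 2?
the orange hexagon

(moved 2.8; next 2.1)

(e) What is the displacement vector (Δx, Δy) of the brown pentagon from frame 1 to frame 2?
(0.8, 0.0)

The brown pentagon was at (1.2, 8.3) in frame 1 and (2.0, 8.3) in frame 2.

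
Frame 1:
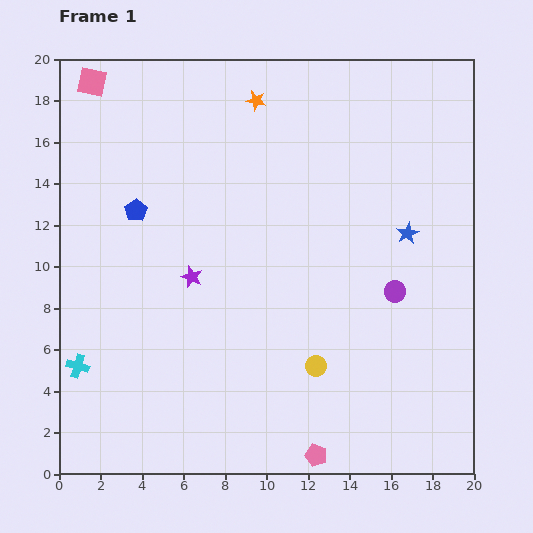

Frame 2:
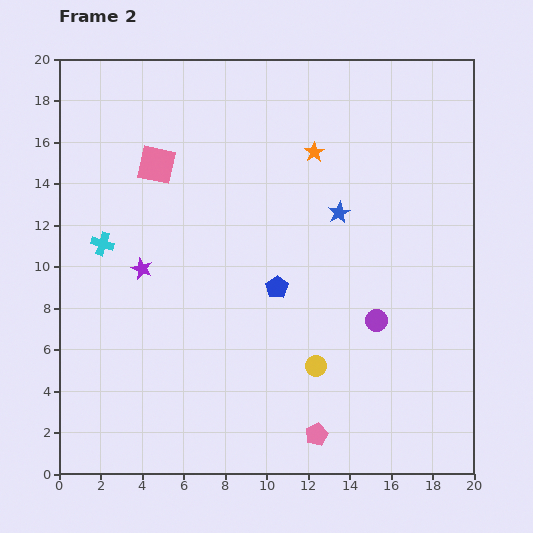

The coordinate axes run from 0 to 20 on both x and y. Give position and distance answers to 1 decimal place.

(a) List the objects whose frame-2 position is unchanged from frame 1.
the yellow circle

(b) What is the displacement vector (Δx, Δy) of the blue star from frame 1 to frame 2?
(-3.3, 1.0)

The blue star was at (16.8, 11.6) in frame 1 and (13.5, 12.6) in frame 2.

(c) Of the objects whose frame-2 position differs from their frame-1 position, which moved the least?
the pink pentagon

(moved 1.0)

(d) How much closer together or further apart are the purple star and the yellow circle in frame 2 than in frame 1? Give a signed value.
+2.2

Distance in frame 1: 7.4. Distance in frame 2: 9.6.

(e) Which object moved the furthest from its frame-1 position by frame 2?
the blue pentagon

(moved 7.7; next 6.0)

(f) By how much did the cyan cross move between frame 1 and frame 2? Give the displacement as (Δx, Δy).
(1.2, 5.9)

The cyan cross was at (0.9, 5.2) in frame 1 and (2.1, 11.1) in frame 2.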